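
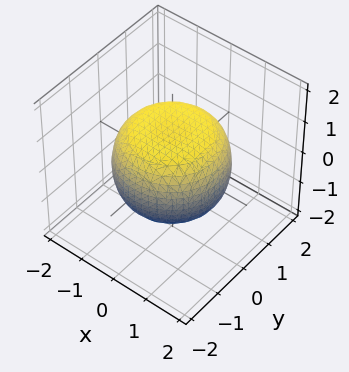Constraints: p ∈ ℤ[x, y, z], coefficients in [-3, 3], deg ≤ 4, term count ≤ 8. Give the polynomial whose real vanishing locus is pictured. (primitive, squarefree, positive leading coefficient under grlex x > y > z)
The degree is 4 — a generic line meets the surface in up to 4 points.
By symmetry, the z-axis is an axis of rotation, so x and y enter only as x² + y².
Checking where it meets the axes: the z-axis gridline crossings are at z ∈ {-1, 1}; a circular section at z = 0 has radius between 1 and 2.
Matching integer coefficients to the picture gives p.

x^4 + 2*x^2*y^2 + y^4 - x^2 - y^2 + 2*z^2 - 2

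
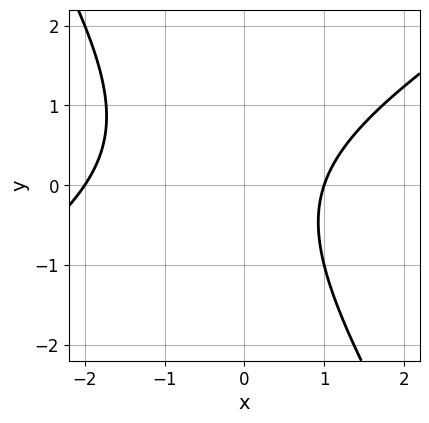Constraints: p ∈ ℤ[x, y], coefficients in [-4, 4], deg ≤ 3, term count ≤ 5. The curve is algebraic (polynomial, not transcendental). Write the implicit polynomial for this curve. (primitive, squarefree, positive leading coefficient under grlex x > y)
First, degree: the shape is more complex than any degree-1 curve, so deg p = 2.
Next, reading off the gridlines: no y-intercept at any integer in the box; the x-axis gridline crossings are at x ∈ {-2, 1}.
Finally, fitting integer coefficients to these (and the overall shape) gives p.

x^2 - x*y - y^2 + x - 2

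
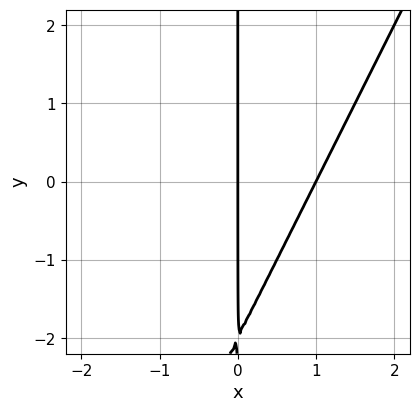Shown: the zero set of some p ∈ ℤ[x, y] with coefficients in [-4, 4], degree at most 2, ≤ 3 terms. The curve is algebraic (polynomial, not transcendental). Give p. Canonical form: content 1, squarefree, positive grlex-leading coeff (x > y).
2*x^2 - x*y - 2*x

deg p = 2. A generic line meets the curve in up to 2 points.
Reading off the gridlines: the visible y-axis segment lies entirely on the curve; the x-axis gridline crossings are at x ∈ {0, 1}.
Assembling these constraints gives the stated polynomial.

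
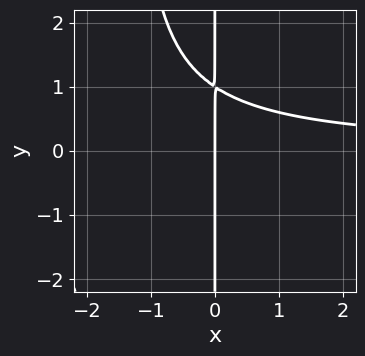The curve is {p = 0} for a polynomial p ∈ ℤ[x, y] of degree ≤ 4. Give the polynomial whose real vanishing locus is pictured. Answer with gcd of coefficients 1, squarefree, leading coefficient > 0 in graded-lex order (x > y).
(a) The degree is 3 — a generic line meets the curve in up to 3 points.
(b) Against the integer gridlines: every point of the y-axis in the box is on the curve; it meets the x-axis at x = 0 (among the integer gridlines).
(c) Matching integer coefficients to the picture gives p.

2*x^2*y + 3*x*y - 3*x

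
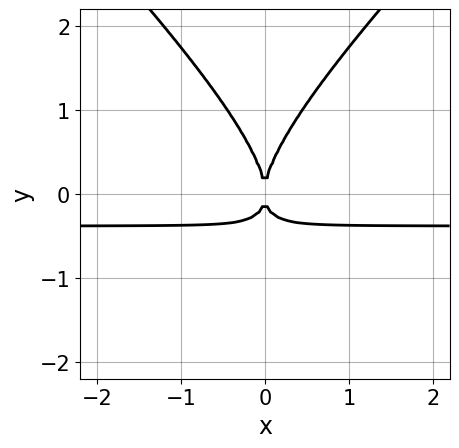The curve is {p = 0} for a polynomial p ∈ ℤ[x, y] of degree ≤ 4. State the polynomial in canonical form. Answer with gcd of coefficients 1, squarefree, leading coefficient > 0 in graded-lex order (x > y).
x^2*y^2 - y^4 + 3*x^2*y + x^2

First, the degree is 4 — a generic line meets the curve in up to 4 points.
Then, symmetries: mirror symmetry x ↦ −x ⇒ only even powers of x.
Then, from the visible intercepts: it meets the x-axis at x = 0 (among the integer gridlines); one y-axis crossing is at y = 0.
Finally, the integer polynomial consistent with all of this is the stated p.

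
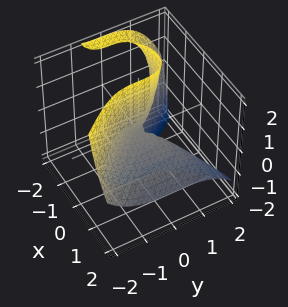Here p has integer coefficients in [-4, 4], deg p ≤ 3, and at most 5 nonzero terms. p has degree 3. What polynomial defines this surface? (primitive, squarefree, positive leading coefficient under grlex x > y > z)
(a) deg p = 3.
(b) Observable constraints: it meets the x-axis at x = 0 (among the integer gridlines); it meets the y-axis at y = 0 (among the integer gridlines).
(c) The integer polynomial consistent with all of this is the stated p.

x^3 + 2*x^2*z + y^3 + 2*x*z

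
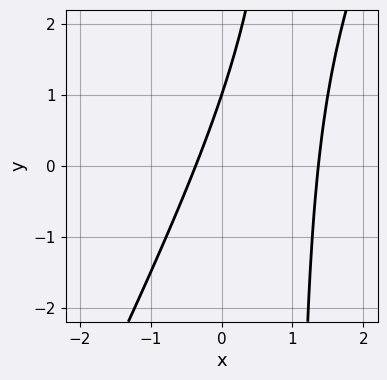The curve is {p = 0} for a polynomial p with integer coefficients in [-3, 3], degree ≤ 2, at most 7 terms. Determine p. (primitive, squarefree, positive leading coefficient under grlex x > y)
2*x^2 - x*y - 2*x + y - 1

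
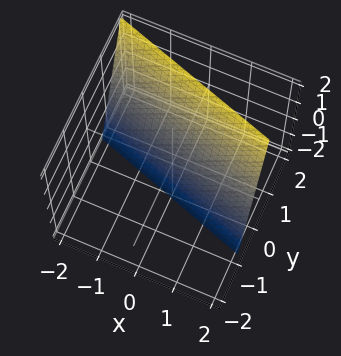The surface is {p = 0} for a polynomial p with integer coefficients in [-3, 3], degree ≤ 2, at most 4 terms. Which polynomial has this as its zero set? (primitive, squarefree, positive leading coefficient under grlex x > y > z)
First, deg p = 1. The surface is flat (a plane).
Then, against the integer gridlines: one z-axis crossing is at z = -2; it crosses the x-axis at the gridline x = 2.
Finally, fitting integer coefficients to these (and the overall shape) gives p.

x + 3*y - z - 2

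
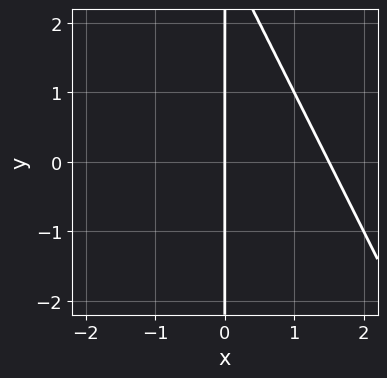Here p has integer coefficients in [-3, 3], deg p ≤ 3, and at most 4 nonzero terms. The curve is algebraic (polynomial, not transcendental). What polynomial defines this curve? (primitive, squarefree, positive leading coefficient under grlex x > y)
2*x^2 + x*y - 3*x

(a) Degree: the shape is more complex than any degree-1 curve, so deg p = 2.
(b) From the axis intercepts and sections: the visible y-axis segment lies entirely on the curve; one x-axis crossing is at x = 0.
(c) Fitting integer coefficients to these (and the overall shape) gives p.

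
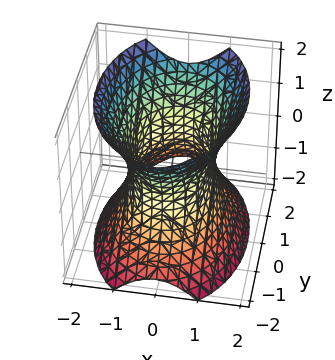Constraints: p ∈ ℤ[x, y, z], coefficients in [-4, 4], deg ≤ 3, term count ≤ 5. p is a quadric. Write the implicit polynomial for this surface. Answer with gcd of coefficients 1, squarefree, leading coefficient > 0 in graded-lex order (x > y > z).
2*x^2 + y^2 - z^2 - 2

deg p = 2. One connected sheet with a waist; a quadric.
Symmetries: it's symmetric under x → −x, forcing even powers of x; mirror symmetry z ↦ −z ⇒ only even powers of z; the y ↦ −y reflection is a symmetry, so y appears only in even powers.
Reading off the gridlines: the surface avoids every integer z-axis point in the box; the x-axis gridline crossings are at x ∈ {-1, 1}.
These observations pin down the coefficients.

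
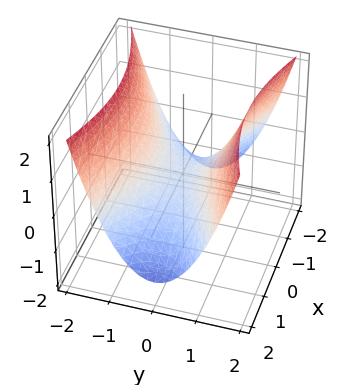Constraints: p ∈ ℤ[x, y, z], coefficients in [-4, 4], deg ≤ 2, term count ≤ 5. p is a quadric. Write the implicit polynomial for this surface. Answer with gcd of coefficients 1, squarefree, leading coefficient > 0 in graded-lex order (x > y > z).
(a) The degree is 2 — a hyperbolic paraboloid; a quadric.
(b) Symmetries: mirror symmetry x ↦ −x ⇒ only even powers of x; mirror symmetry y ↦ −y ⇒ only even powers of y.
(c) Reading off the gridlines: it crosses the y-axis at the gridline y = 0; one z-axis crossing is at z = 0; it crosses the x-axis at the gridline x = 0.
(d) Fitting integer coefficients to these (and the overall shape) gives p.

x^2 - 3*y^2 + 3*z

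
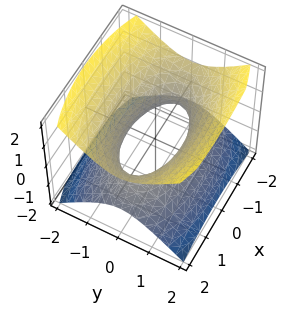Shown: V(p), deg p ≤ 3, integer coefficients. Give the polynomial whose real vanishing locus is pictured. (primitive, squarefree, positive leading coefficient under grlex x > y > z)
x^2 + 3*y^2 - 3*z^2 - 2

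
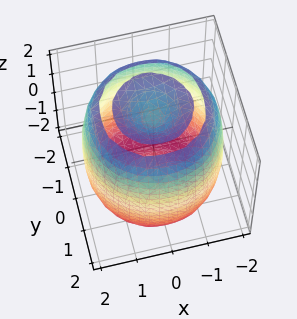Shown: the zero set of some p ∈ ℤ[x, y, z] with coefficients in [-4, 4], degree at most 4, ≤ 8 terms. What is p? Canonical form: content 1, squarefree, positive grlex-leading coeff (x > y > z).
x^4 + 2*x^2*y^2 + y^4 - 3*x^2 - 3*y^2 + z^2 - 2

1. The picture has 2 separate pieces. Treating them together as one polynomial.
2. Degree: a generic line meets the surface in up to 4 points, so deg p = 4.
3. Symmetries: rotational symmetry about the z-axis ⇒ p depends on x, y only through x² + y².
4. Against the integer gridlines: a circular section at z = -2 has radius exactly 1.
5. Assembling these constraints gives the stated polynomial.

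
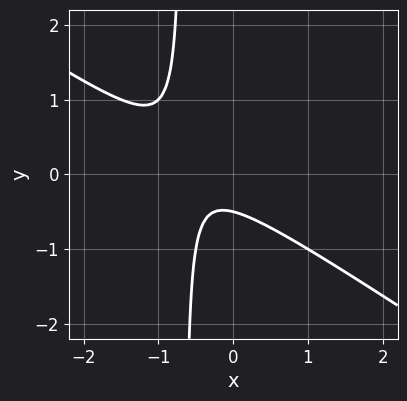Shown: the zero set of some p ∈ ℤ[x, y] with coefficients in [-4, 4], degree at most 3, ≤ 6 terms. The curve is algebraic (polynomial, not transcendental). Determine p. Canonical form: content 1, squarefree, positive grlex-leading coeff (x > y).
First, degree: the shape is more complex than any degree-1 curve, so deg p = 2.
Then, against the integer gridlines: the curve avoids every integer x-axis point in the box.
Finally, these observations pin down the coefficients.

2*x^2 + 3*x*y + 2*x + 2*y + 1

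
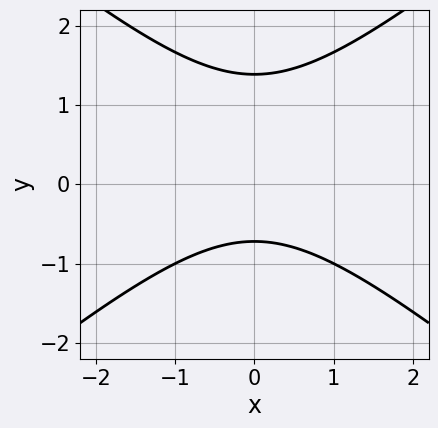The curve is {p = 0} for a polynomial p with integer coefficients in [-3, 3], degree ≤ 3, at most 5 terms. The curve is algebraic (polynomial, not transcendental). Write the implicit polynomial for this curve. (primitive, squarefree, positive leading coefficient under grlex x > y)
2*x^2 - 3*y^2 + 2*y + 3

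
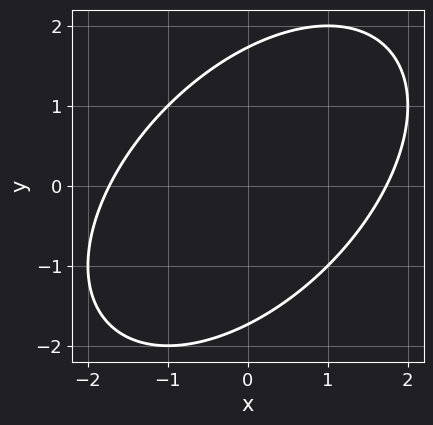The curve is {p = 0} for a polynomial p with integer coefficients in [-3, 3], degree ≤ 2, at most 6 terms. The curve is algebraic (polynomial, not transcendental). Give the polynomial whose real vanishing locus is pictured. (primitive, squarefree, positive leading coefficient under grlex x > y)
x^2 - x*y + y^2 - 3

1. Degree: a generic line meets the curve in up to 2 points, so deg p = 2.
2. Solving for integer coefficients yields p as stated.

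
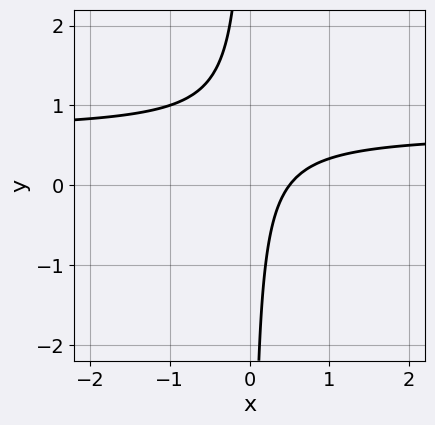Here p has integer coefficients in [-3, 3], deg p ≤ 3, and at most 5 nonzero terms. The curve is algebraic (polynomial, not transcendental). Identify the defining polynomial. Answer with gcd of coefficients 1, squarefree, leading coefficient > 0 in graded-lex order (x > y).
3*x*y - 2*x + 1

deg p = 2. A generic line meets the curve in up to 2 points.
From the axis intercepts and sections: no y-intercept at any integer in the box.
Solving for integer coefficients yields p as stated.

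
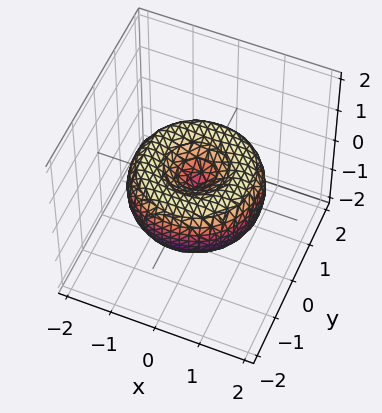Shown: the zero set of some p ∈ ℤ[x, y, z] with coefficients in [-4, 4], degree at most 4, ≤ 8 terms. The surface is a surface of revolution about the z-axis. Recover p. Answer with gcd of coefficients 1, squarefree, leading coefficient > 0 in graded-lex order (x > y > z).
x^4 + 2*x^2*y^2 + y^4 - 2*x^2 - 2*y^2 + 2*z^2

First, degree: a generic line meets the surface in up to 4 points, so deg p = 4.
Next, symmetries: the z-axis is an axis of rotation, so x and y enter only as x² + y².
Next, reading off the gridlines: one y-axis crossing is at y = 0; one x-axis crossing is at x = 0; one z-axis crossing is at z = 0; a circular section at z = 0 has radius between 1 and 2.
Finally, solving for integer coefficients yields p as stated.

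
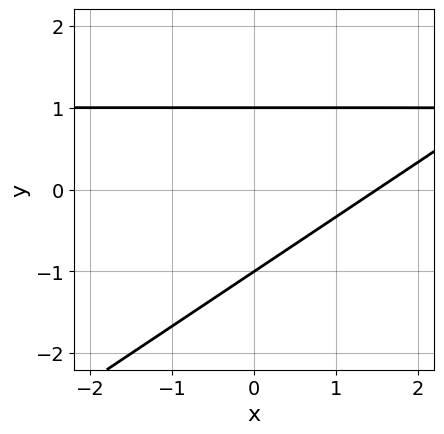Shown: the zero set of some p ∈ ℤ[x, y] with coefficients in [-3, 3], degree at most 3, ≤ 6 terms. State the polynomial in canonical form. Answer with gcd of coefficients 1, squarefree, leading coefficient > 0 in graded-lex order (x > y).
1. The degree is 2 — no degree-1 curve has this shape.
2. From the axis intercepts and sections: among the integer gridlines, it crosses the y-axis at y ∈ {-1, 1}.
3. Together with the visible shape, these determine p as stated.

2*x*y - 3*y^2 - 2*x + 3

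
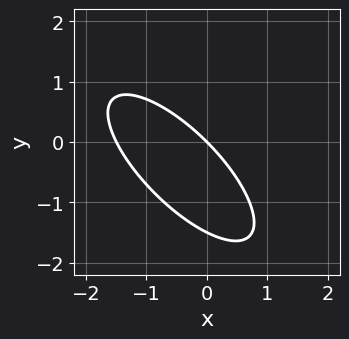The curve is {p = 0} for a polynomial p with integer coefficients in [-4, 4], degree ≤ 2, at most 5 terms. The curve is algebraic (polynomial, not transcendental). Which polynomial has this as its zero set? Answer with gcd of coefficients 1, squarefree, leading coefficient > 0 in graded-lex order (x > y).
2*x^2 + 3*x*y + 2*y^2 + 3*x + 3*y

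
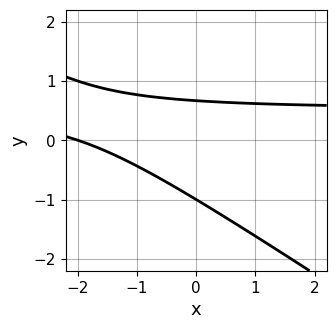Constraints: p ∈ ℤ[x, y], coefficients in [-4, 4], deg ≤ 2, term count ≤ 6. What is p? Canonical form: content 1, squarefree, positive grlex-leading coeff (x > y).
2*x*y + 3*y^2 - x + y - 2

(a) The degree is 2 — a generic line meets the curve in up to 2 points.
(b) From the axis intercepts and sections: it meets the y-axis at y = -1 (among the integer gridlines); one x-axis crossing is at x = -2.
(c) Assembling these constraints gives the stated polynomial.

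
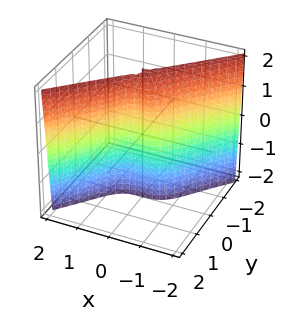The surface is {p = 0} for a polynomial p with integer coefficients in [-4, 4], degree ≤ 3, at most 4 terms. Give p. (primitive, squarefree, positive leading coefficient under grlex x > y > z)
(a) deg p = 3. The shape is more complex than any degree-2 surface.
(b) Reading off the gridlines: every point of the z-axis in the box is on the surface; it meets the x-axis at x = 0 (among the integer gridlines); it meets the y-axis at y = 0 (among the integer gridlines).
(c) Matching integer coefficients to the picture gives p.

2*x^3 - 2*y^3 + y*z - 2*y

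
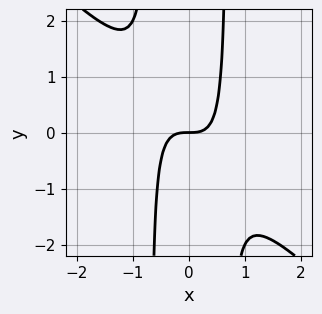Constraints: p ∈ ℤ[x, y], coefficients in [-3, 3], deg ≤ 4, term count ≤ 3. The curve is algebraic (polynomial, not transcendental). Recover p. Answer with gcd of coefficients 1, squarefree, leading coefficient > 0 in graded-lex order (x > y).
1. The degree is 3 — a generic line meets the curve in up to 3 points.
2. Observable constraints: it meets the y-axis at y = 0 (among the integer gridlines); it crosses the x-axis at the gridline x = 0.
3. Putting this together gives p.

2*x^3 + 2*x^2*y - y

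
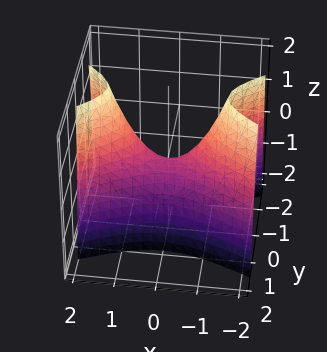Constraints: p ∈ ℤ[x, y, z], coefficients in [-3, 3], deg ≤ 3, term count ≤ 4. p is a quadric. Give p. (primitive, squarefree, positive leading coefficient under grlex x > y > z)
First, the degree is 2 — a saddle surface; a quadric.
Then, symmetries: it's symmetric under y → −y, forcing even powers of y; it's symmetric under x → −x, forcing even powers of x.
Next, from the visible intercepts: it crosses the y-axis at the gridline y = 0; it meets the z-axis at z = 0 (among the integer gridlines).
Finally, putting this together gives p.

x^2 - 3*y^2 - z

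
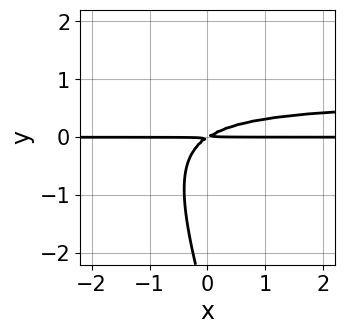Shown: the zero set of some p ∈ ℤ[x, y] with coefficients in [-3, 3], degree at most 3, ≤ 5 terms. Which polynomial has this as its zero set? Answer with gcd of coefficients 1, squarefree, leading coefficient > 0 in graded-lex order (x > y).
First, the degree is 3 — a generic line meets the curve in up to 3 points.
Then, from the visible intercepts: every point of the x-axis in the box is on the curve.
Finally, fitting integer coefficients to these (and the overall shape) gives p.

3*x*y^2 + y^3 - 2*x*y + 3*y^2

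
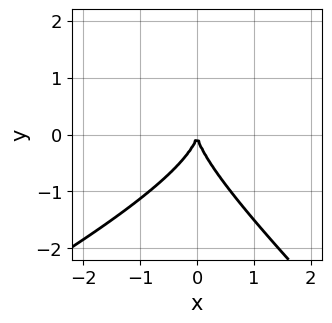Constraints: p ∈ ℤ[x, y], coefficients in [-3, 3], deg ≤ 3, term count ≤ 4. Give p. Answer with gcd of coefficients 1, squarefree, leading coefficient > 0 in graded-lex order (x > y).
The degree is 3 — a generic line meets the curve in up to 3 points.
Against the integer gridlines: one x-axis crossing is at x = 0; one y-axis crossing is at y = 0.
Putting this together gives p.

x^2*y - x*y^2 - 2*y^3 - 3*x^2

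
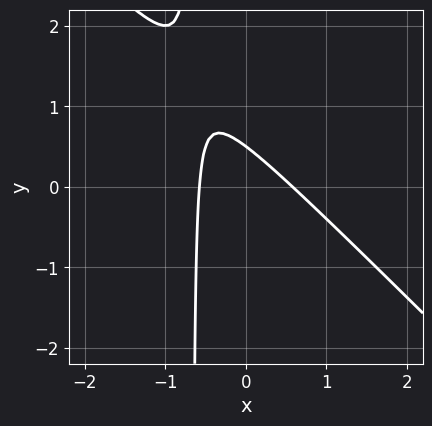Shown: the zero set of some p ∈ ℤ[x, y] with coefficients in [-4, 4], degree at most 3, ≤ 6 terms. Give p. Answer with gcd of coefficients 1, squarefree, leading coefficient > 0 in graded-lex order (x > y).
3*x^2 + 3*x*y + 2*y - 1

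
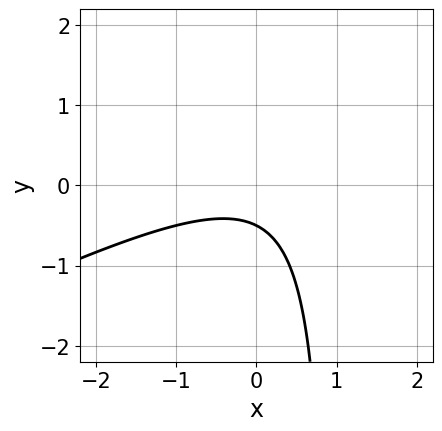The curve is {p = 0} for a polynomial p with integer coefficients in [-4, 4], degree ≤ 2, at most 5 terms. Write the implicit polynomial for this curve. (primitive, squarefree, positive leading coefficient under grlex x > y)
(a) Degree: no degree-1 curve has this shape, so deg p = 2.
(b) From the visible intercepts: no x-intercept at any integer in the box.
(c) Solving for integer coefficients yields p as stated.

x^2 - 2*x*y + 2*y + 1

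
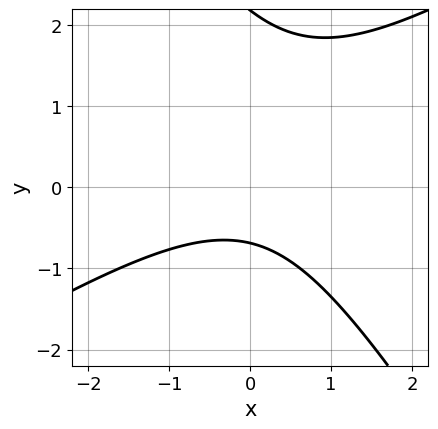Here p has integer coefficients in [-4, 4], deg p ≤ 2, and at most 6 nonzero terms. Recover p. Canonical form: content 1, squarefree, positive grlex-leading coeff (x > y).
(a) Degree: a generic line meets the curve in up to 2 points, so deg p = 2.
(b) Reading off the gridlines: the curve avoids every integer x-axis point in the box.
(c) Fitting integer coefficients to these (and the overall shape) gives p.

2*x^2 - 2*x*y - 2*y^2 + 3*y + 3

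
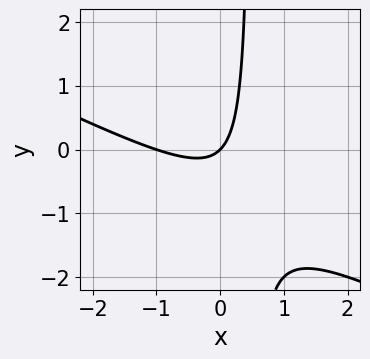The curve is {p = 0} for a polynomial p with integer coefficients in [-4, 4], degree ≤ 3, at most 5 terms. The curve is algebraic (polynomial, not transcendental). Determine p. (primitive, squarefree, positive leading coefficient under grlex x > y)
x^2 + 2*x*y + x - y

First, the degree is 2 — a generic line meets the curve in up to 2 points.
Then, checking where it meets the axes: it crosses the y-axis at the gridline y = 0; among the integer gridlines, it crosses the x-axis at x ∈ {-1, 0}.
Finally, putting this together gives p.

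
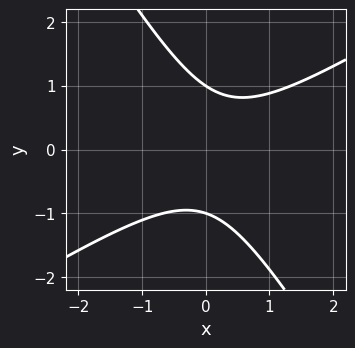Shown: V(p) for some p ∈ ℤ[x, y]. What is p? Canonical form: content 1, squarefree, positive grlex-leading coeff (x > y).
3*x^2 - 3*x*y - 3*y^2 - x + 3

1. deg p = 2. No degree-1 curve has this shape.
2. From the axis intercepts and sections: it misses every integer gridline on the x-axis; among the integer gridlines, it crosses the y-axis at y ∈ {-1, 1}.
3. The integer polynomial consistent with all of this is the stated p.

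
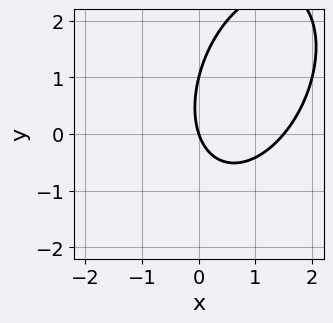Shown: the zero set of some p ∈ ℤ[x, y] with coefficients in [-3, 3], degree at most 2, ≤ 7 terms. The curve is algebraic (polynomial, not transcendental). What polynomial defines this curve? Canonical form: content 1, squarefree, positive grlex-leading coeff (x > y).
2*x^2 - x*y + y^2 - 3*x - y

(a) Degree: the shape is more complex than any degree-1 curve, so deg p = 2.
(b) Reading off the gridlines: one x-axis crossing is at x = 0; among the integer gridlines, it crosses the y-axis at y ∈ {0, 1}.
(c) The integer polynomial consistent with all of this is the stated p.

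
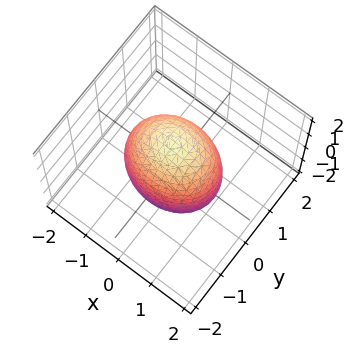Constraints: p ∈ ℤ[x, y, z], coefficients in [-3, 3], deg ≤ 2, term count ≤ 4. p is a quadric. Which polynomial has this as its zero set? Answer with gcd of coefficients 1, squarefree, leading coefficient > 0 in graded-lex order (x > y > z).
(a) Degree: bounded and convex; a quadric, so deg p = 2.
(b) Symmetries: it's symmetric under y → −y, forcing even powers of y; the z ↦ −z reflection is a symmetry, so z appears only in even powers; mirror symmetry x ↦ −x ⇒ only even powers of x.
(c) Checking where it meets the axes: the y-axis gridline crossings are at y ∈ {-1, 1}.
(d) Fitting integer coefficients to these (and the overall shape) gives p.

2*x^2 + 3*y^2 + z^2 - 3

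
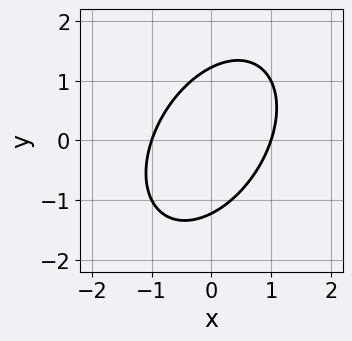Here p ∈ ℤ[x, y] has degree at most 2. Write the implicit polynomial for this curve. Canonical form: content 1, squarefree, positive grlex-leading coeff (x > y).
First, the degree is 2 — no degree-1 curve has this shape.
Next, from the visible intercepts: among the integer gridlines, it crosses the x-axis at x ∈ {-1, 1}.
Finally, together with the visible shape, these determine p as stated.

3*x^2 - 2*x*y + 2*y^2 - 3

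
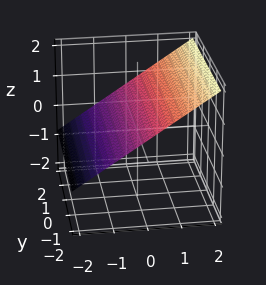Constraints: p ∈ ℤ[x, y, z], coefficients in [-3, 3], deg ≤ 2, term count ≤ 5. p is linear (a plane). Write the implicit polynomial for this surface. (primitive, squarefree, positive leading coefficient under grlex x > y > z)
2*x - 3*z + 2

deg p = 1. The surface is flat (a plane).
Against the integer gridlines: it misses every integer gridline on the y-axis; one x-axis crossing is at x = -1.
Fitting integer coefficients to these (and the overall shape) gives p.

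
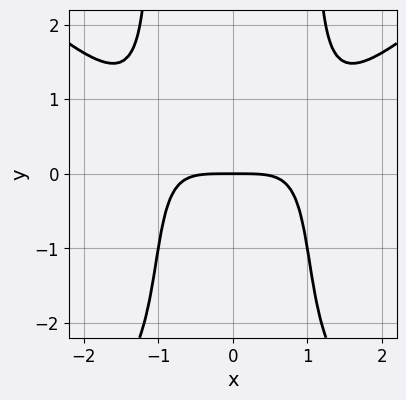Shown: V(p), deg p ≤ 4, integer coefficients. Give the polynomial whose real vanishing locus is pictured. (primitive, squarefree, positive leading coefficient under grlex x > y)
x^4 - x^2*y^2 - 2*x^2*y + y^2 + 3*y

1. The degree is 4 — a generic line meets the curve in up to 4 points.
2. Symmetries: mirror symmetry x ↦ −x ⇒ only even powers of x.
3. Observable constraints: it crosses the x-axis at the gridline x = 0; one y-axis crossing is at y = 0.
4. Assembling these constraints gives the stated polynomial.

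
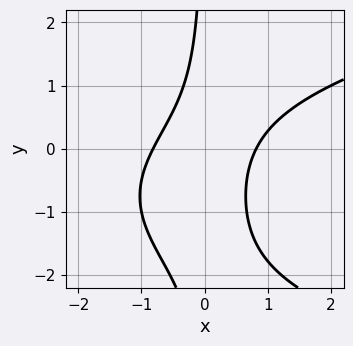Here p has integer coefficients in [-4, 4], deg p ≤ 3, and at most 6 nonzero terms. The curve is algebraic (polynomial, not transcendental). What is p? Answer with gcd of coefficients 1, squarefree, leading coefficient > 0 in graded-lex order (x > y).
(a) Degree: the shape is more complex than any degree-2 curve, so deg p = 3.
(b) Checking where it meets the axes: no y-intercept at any integer in the box.
(c) The integer polynomial consistent with all of this is the stated p.

2*x*y^2 - 3*x^2 + 3*x*y + 2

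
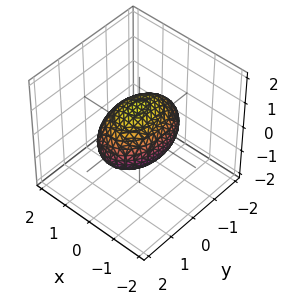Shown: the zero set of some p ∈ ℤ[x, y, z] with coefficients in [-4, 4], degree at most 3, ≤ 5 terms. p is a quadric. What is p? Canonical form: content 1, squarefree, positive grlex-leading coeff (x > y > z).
2*x^2 + y^2 + 2*z^2 - 2

1. Degree: a closed, bounded, convex surface; a quadric, so deg p = 2.
2. Symmetries: mirror symmetry x ↦ −x ⇒ only even powers of x; the z ↦ −z reflection is a symmetry, so z appears only in even powers; mirror symmetry y ↦ −y ⇒ only even powers of y.
3. Reading off the gridlines: among the integer gridlines, it crosses the x-axis at x ∈ {-1, 1}; among the integer gridlines, it crosses the z-axis at z ∈ {-1, 1}.
4. Solving for integer coefficients yields p as stated.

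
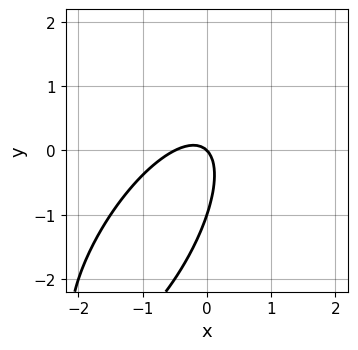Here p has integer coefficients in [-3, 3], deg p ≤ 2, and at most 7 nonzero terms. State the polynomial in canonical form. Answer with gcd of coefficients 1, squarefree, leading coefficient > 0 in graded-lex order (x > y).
Degree: a generic line meets the curve in up to 2 points, so deg p = 2.
From the visible intercepts: the y-axis gridline crossings are at y ∈ {-1, 0}; it meets the x-axis at x = 0 (among the integer gridlines).
Solving for integer coefficients yields p as stated.

2*x^2 - 2*x*y + y^2 + x + y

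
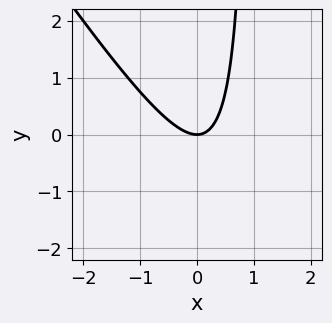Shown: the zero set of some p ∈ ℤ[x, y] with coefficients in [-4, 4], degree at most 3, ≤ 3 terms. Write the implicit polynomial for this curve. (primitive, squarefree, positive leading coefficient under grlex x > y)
deg p = 2.
From the visible intercepts: one y-axis crossing is at y = 0; it meets the x-axis at x = 0 (among the integer gridlines).
Matching integer coefficients to the picture gives p.

3*x^2 + 2*x*y - 2*y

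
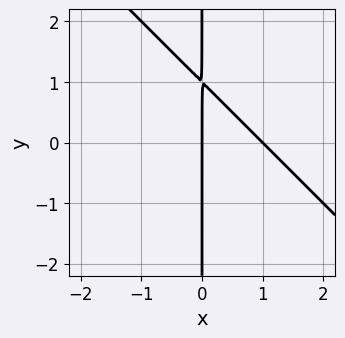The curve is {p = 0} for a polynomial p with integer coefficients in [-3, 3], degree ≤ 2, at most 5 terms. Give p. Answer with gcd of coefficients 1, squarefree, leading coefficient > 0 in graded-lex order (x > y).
x^2 + x*y - x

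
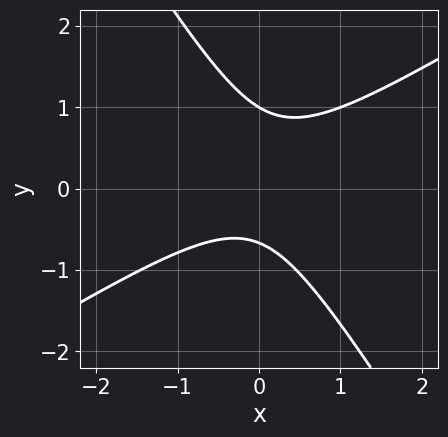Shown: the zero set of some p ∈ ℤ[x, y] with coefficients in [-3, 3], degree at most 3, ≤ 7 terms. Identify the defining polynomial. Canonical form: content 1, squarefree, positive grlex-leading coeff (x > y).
First, degree: no degree-1 curve has this shape, so deg p = 2.
Next, against the integer gridlines: it misses every integer gridline on the x-axis; one y-axis crossing is at y = 1.
Finally, solving for integer coefficients yields p as stated.

3*x^2 - 3*x*y - 3*y^2 + y + 2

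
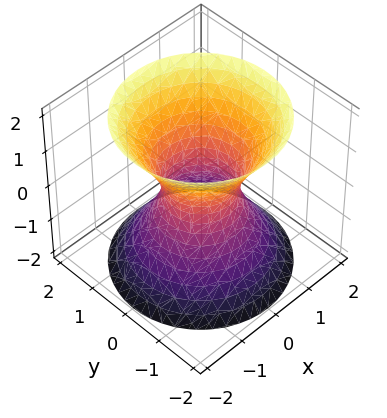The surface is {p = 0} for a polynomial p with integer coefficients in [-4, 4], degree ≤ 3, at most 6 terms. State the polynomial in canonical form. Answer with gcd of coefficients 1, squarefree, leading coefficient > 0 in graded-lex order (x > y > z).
3*x^2 + 3*y^2 - 2*z^2 - 2

First, deg p = 2. A generic line meets the surface in up to 2 points.
Next, by symmetry, the surface is invariant under rotation about z: p = q(x² + y², z).
Next, reading off the gridlines: it misses every integer gridline on the z-axis; a circular section at z = 1 has radius between 1 and 2.
Finally, solving for integer coefficients yields p as stated.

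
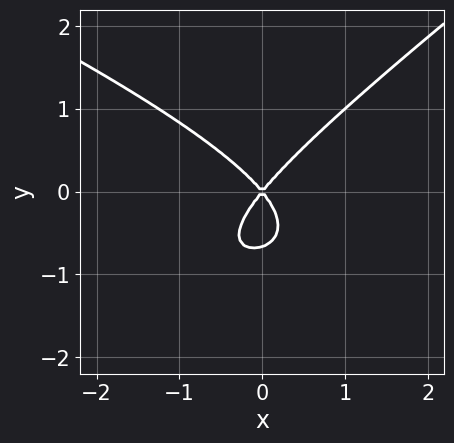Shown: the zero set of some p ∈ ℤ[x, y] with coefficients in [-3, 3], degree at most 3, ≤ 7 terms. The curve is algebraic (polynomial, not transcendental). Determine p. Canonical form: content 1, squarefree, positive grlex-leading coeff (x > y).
x^2*y + x*y^2 - 3*y^3 + 3*x^2 - 2*y^2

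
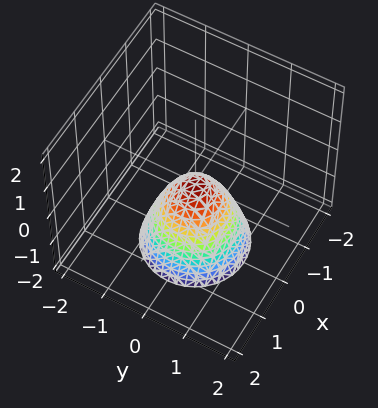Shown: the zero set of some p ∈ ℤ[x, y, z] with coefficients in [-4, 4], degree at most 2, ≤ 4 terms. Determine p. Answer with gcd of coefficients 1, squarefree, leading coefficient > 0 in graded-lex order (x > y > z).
(a) The degree is 2 — a single bowl opening along one axis; a quadric.
(b) By symmetry, every cross-section ⟂ z is a circle, so x, y appear only via x² + y².
(c) From the axis intercepts and sections: a circular section at z = -2 has radius between 1 and 2; it meets the x-axis at x = 0 (among the integer gridlines).
(d) Matching integer coefficients to the picture gives p.

3*x^2 + 3*y^2 + 2*z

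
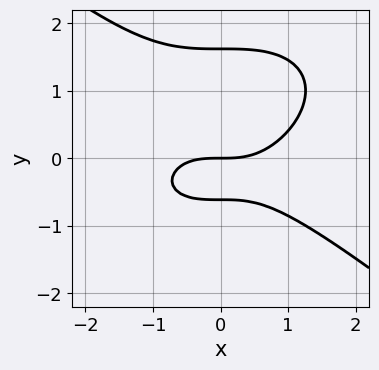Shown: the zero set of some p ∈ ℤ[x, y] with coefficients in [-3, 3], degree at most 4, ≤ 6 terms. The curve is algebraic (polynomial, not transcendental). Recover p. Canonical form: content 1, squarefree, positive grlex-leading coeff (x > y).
deg p = 3. No degree-2 curve has this shape.
Observable constraints: it crosses the y-axis at the gridline y = 0; it meets the x-axis at x = 0 (among the integer gridlines).
Fitting integer coefficients to these (and the overall shape) gives p.

x^3 + 2*y^3 - 2*y^2 - 2*y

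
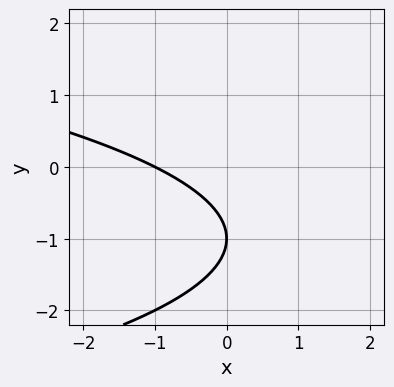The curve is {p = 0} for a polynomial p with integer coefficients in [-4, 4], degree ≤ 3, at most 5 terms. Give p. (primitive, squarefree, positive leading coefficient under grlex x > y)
y^2 + x + 2*y + 1

First, the degree is 2 — a generic line meets the curve in up to 2 points.
Then, from the visible intercepts: one x-axis crossing is at x = -1; one y-axis crossing is at y = -1.
Finally, assembling these constraints gives the stated polynomial.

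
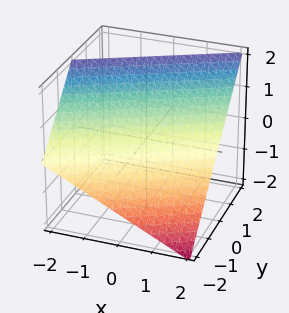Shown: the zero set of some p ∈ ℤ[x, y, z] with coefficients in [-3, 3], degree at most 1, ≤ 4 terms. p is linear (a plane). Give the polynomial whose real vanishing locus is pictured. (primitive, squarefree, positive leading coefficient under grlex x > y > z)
x - 2*y + 2*z - 2

(a) deg p = 1. Every cross-section is a straight line — this is a plane.
(b) Checking where it meets the axes: one z-axis crossing is at z = 1; one x-axis crossing is at x = 2; one y-axis crossing is at y = -1.
(c) Together with the visible shape, these determine p as stated.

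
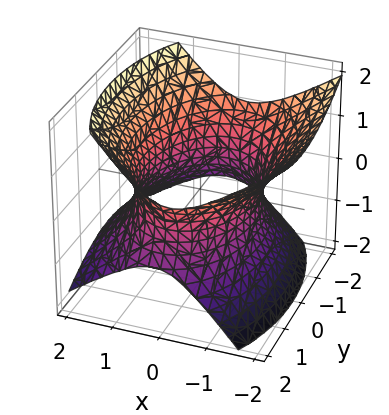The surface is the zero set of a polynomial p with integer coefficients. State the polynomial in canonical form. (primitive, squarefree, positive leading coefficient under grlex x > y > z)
1. Degree: the shape is more complex than any degree-1 surface, so deg p = 2.
2. Against the integer gridlines: no z-intercept at any integer in the box.
3. Putting this together gives p.

2*x^2 + x*z + y^2 - 2*z^2 - 3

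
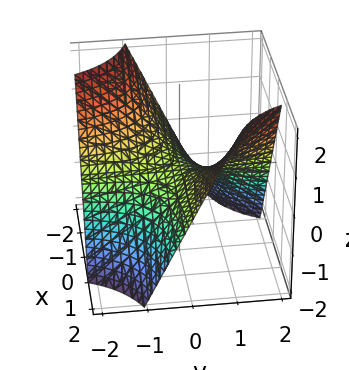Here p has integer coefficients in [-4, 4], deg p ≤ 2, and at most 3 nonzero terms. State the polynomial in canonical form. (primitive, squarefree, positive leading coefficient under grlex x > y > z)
x*y - z

Degree: a saddle surface; a quadric, so deg p = 2.
Observable constraints: it meets the z-axis at z = 0 (among the integer gridlines); every point of the y-axis in the box is on the surface; every point of the x-axis in the box is on the surface.
Fitting integer coefficients to these (and the overall shape) gives p.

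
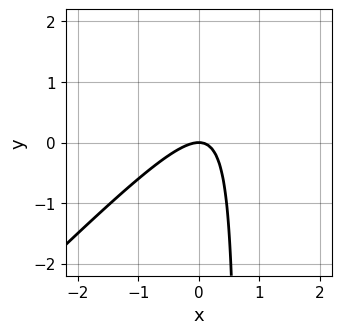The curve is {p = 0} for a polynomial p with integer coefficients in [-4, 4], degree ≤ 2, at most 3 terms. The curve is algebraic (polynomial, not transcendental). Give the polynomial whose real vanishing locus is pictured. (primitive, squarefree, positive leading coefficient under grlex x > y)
3*x^2 - 3*x*y + 2*y

1. deg p = 2. The shape is more complex than any degree-1 curve.
2. Reading off the gridlines: one y-axis crossing is at y = 0; it crosses the x-axis at the gridline x = 0.
3. Matching integer coefficients to the picture gives p.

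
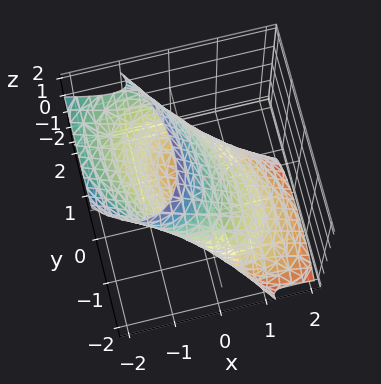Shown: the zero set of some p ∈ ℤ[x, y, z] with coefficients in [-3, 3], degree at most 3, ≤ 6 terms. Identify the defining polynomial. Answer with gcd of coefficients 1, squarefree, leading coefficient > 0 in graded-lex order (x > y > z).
2*x^2 + x*y + 3*x*z + y^2 + z^2 - 2

(a) deg p = 2. A generic line meets the surface in up to 2 points.
(b) From the visible intercepts: the x-axis gridline crossings are at x ∈ {-1, 1}.
(c) Together with the visible shape, these determine p as stated.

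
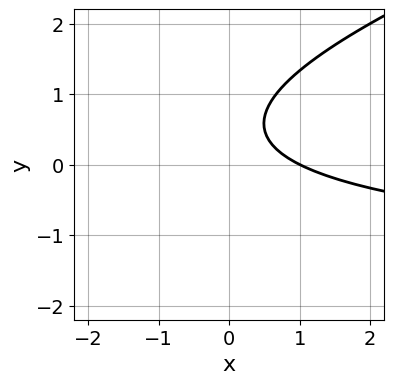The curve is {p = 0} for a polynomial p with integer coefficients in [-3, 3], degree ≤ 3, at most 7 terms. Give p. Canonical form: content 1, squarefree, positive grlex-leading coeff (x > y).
x*y - 3*y^2 + 2*x + 3*y - 2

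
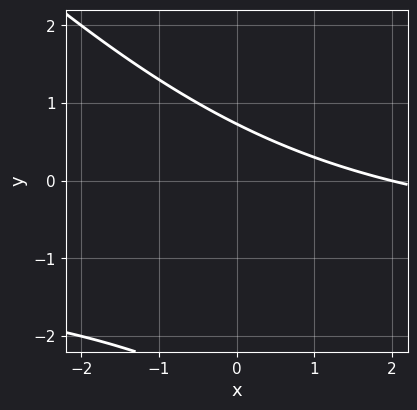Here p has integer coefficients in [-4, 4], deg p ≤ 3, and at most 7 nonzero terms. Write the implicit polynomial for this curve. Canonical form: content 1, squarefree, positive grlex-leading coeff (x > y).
First, the degree is 2 — a generic line meets the curve in up to 2 points.
Then, from the axis intercepts and sections: it crosses the x-axis at the gridline x = 2.
Finally, matching integer coefficients to the picture gives p.

x*y + y^2 + x + 2*y - 2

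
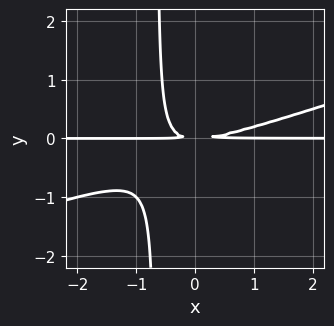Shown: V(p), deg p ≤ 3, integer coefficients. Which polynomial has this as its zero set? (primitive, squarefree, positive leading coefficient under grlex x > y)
x^2*y - 3*x*y^2 - 2*y^2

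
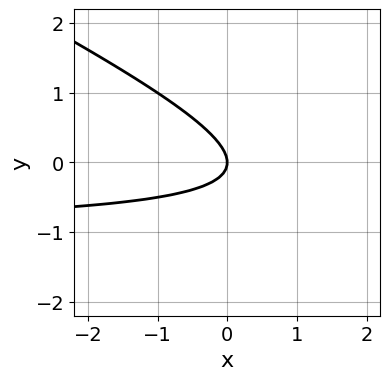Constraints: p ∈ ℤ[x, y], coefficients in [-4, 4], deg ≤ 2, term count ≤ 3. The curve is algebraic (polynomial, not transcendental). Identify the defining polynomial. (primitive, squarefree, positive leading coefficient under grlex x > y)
1. deg p = 2. The shape is more complex than any degree-1 curve.
2. From the visible intercepts: it meets the x-axis at x = 0 (among the integer gridlines); one y-axis crossing is at y = 0.
3. Solving for integer coefficients yields p as stated.

x*y + 2*y^2 + x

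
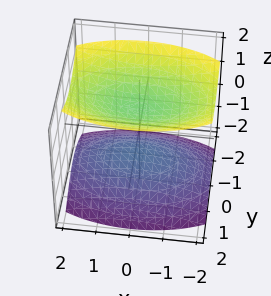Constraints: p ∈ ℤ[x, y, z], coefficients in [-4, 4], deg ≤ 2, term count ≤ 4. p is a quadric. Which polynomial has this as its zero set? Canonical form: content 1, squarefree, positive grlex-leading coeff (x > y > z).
The picture has 2 separate pieces. Treating them together as one polynomial.
deg p = 2. Two separate bowl-shaped sheets opening away from each other; a quadric.
Symmetries: the y ↦ −y reflection is a symmetry, so y appears only in even powers; the x ↦ −x reflection is a symmetry, so x appears only in even powers; mirror symmetry z ↦ −z ⇒ only even powers of z.
Reading off the gridlines: it misses every integer gridline on the x-axis; among the integer gridlines, it crosses the z-axis at z ∈ {-1, 1}.
Assembling these constraints gives the stated polynomial.

x^2 + 3*y^2 - 3*z^2 + 3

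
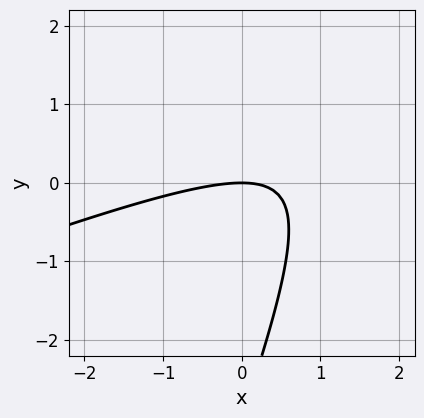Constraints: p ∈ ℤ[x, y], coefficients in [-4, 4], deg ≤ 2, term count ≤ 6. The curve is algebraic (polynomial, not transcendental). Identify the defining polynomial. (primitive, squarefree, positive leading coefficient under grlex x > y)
x^2 - 3*x*y + y^2 + 3*y

1. The degree is 2 — the shape is more complex than any degree-1 curve.
2. Observable constraints: it crosses the x-axis at the gridline x = 0; it meets the y-axis at y = 0 (among the integer gridlines).
3. Putting this together gives p.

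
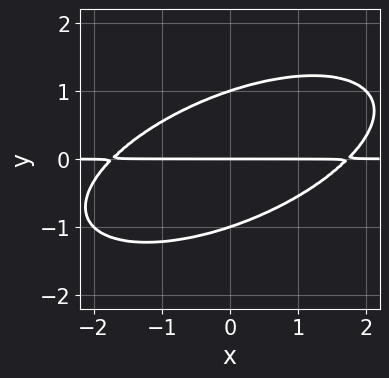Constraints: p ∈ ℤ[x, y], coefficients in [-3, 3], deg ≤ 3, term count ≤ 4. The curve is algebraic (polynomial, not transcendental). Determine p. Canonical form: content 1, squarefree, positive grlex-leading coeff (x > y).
The degree is 3 — a generic line meets the curve in up to 3 points.
Checking where it meets the axes: the y-axis gridline crossings are at y ∈ {-1, 0, 1}; every point of the x-axis in the box is on the curve.
Assembling these constraints gives the stated polynomial.

x^2*y - 2*x*y^2 + 3*y^3 - 3*y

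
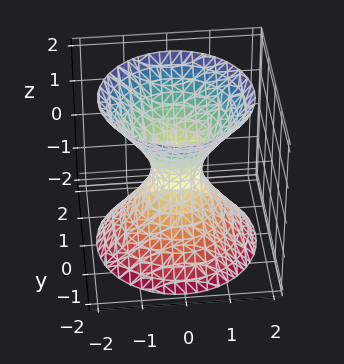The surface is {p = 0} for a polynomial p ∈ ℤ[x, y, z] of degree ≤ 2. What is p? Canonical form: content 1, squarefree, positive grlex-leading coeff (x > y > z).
3*x^2 + 3*y^2 - 2*z^2 - 1

(a) deg p = 2.
(b) Symmetries: it's symmetric under z → −z, forcing even powers of z; every cross-section ⟂ z is a circle, so x, y appear only via x² + y².
(c) From the visible intercepts: the surface avoids every integer z-axis point in the box; a circular section at z = 1 has radius exactly 1.
(d) Solving for integer coefficients yields p as stated.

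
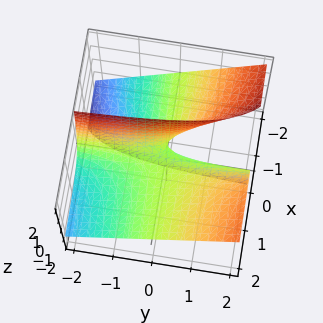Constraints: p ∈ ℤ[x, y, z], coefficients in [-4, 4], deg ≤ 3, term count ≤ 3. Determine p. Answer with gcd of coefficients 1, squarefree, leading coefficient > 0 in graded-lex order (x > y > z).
2*x*y - 3*x*z - z

1. Degree: the shape is more complex than any degree-1 surface, so deg p = 2.
2. Reading off the gridlines: the visible y-axis segment lies entirely on the surface; every point of the x-axis in the box is on the surface; one z-axis crossing is at z = 0.
3. These observations pin down the coefficients.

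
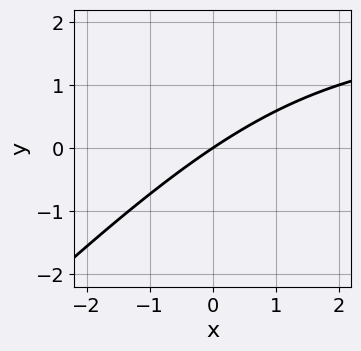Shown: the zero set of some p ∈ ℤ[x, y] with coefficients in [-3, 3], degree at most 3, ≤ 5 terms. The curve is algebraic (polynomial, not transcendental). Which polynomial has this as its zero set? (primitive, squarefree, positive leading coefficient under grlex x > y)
x*y - y^2 - 2*x + 3*y

1. deg p = 2. The shape is more complex than any degree-1 curve.
2. From the visible intercepts: one y-axis crossing is at y = 0; one x-axis crossing is at x = 0.
3. Solving for integer coefficients yields p as stated.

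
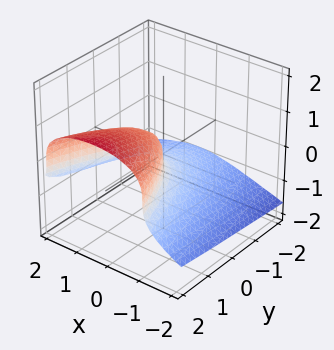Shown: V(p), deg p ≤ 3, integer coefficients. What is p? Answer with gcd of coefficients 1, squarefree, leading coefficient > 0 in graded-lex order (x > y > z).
2*z^3 + x^2 - x - y

First, degree: the shape is more complex than any degree-2 surface, so deg p = 3.
Next, from the visible intercepts: it crosses the z-axis at the gridline z = 0; it crosses the y-axis at the gridline y = 0.
Finally, solving for integer coefficients yields p as stated. Check: (1, 0, 0) on the x-axis lies on the surface, and p(1, 0, 0) = 0. ✓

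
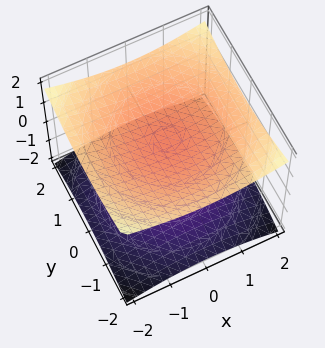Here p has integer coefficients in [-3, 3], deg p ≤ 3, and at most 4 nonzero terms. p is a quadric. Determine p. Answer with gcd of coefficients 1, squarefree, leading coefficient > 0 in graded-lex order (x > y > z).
1. The picture has 2 separate pieces. They look like related sheets of one shape, so recover p as a whole.
2. The degree is 2 — two separate bowl-shaped sheets opening away from each other; a quadric.
3. Symmetries: rotational symmetry about the z-axis ⇒ p depends on x, y only through x² + y²; mirror symmetry z ↦ −z ⇒ only even powers of z.
4. Checking where it meets the axes: it misses every integer gridline on the x-axis; the z-axis gridline crossings are at z ∈ {-1, 1}; it misses every integer gridline on the y-axis.
5. Assembling these constraints gives the stated polynomial.

x^2 + y^2 - 3*z^2 + 3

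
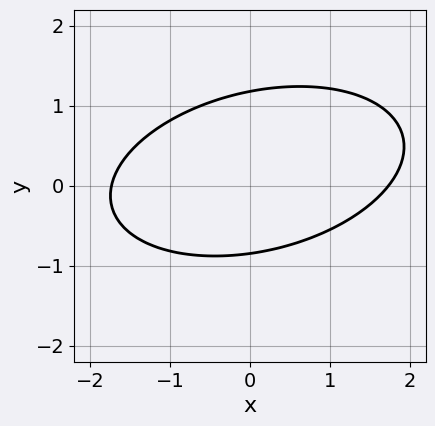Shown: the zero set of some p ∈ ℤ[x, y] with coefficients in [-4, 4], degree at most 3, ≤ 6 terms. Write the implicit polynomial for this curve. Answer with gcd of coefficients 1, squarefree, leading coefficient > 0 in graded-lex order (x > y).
1. deg p = 2. No degree-1 curve has this shape.
2. Solving for integer coefficients yields p as stated.

x^2 - x*y + 3*y^2 - y - 3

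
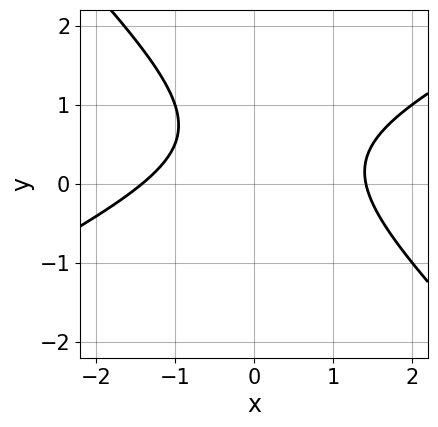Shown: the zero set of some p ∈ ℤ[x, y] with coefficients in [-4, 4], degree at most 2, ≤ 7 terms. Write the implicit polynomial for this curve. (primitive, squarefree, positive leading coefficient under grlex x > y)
First, the degree is 2 — a generic line meets the curve in up to 2 points.
Then, from the visible intercepts: it misses every integer gridline on the y-axis.
Finally, solving for integer coefficients yields p as stated.

x^2 - x*y - 2*y^2 + 2*y - 2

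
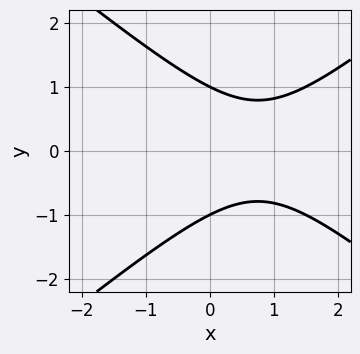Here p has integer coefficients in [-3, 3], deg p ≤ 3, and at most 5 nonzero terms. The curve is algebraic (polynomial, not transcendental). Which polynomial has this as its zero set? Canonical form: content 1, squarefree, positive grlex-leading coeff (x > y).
2*x^2 - 3*y^2 - 3*x + 3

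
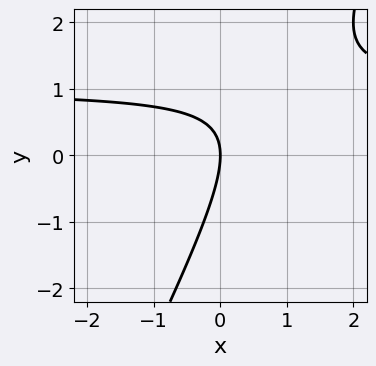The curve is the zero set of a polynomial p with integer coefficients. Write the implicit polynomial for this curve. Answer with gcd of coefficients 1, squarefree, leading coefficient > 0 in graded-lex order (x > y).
(a) The degree is 2 — the shape is more complex than any degree-1 curve.
(b) Checking where it meets the axes: it meets the x-axis at x = 0 (among the integer gridlines); it meets the y-axis at y = 0 (among the integer gridlines).
(c) Assembling these constraints gives the stated polynomial.

2*x*y - y^2 - 2*x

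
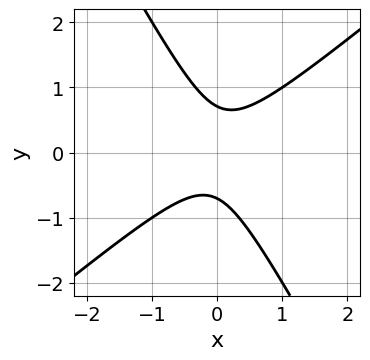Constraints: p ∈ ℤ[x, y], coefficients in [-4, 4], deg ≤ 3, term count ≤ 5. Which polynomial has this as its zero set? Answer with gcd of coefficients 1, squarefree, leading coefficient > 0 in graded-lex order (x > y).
3*x^2 - 2*x*y - 2*y^2 + 1

(a) The degree is 2 — no degree-1 curve has this shape.
(b) Against the integer gridlines: no x-intercept at any integer in the box.
(c) Solving for integer coefficients yields p as stated.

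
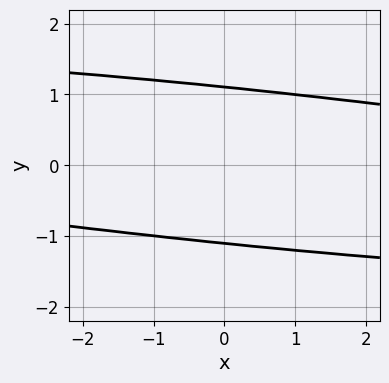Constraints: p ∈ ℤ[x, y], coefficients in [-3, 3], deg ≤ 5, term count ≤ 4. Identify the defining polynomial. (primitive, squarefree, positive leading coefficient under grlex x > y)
1. deg p = 4. The shape is more complex than any degree-3 curve.
2. Against the integer gridlines: it misses every integer gridline on the x-axis.
3. Together with the visible shape, these determine p as stated.

2*y^4 + x*y - 3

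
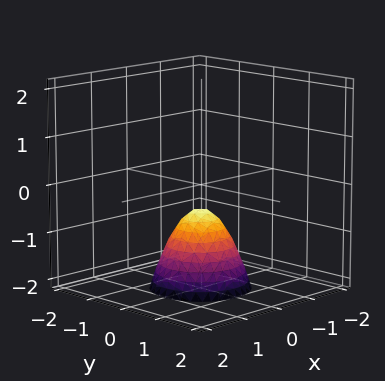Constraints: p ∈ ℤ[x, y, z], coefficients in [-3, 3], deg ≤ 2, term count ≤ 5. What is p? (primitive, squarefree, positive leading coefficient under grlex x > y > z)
3*x^2 + 3*y^2 + 2*z + 1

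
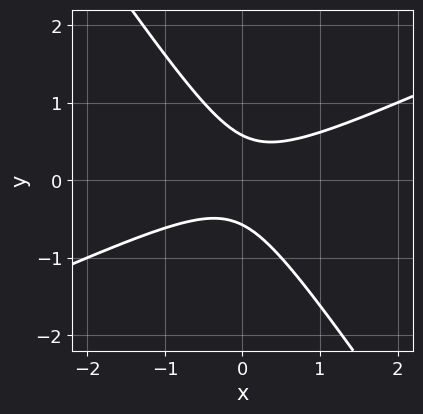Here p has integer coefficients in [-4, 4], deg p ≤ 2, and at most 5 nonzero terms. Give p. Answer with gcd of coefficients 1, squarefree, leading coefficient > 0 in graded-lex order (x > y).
2*x^2 - 3*x*y - 3*y^2 + 1

First, deg p = 2.
Next, reading off the gridlines: the curve avoids every integer x-axis point in the box.
Finally, matching integer coefficients to the picture gives p.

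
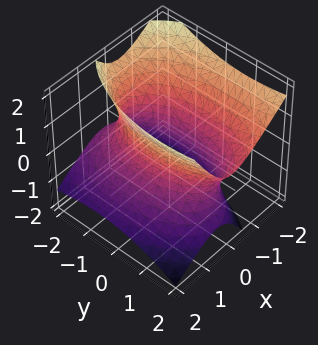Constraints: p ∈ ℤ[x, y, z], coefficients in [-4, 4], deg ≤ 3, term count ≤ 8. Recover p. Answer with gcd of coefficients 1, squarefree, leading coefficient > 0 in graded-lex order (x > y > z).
The degree is 2 — a generic line meets the surface in up to 2 points.
Reading off the gridlines: no z-intercept at any integer in the box; the x-axis gridline crossings are at x ∈ {-1, 1}.
These observations pin down the coefficients.

3*x^2 + 2*x*z + y^2 - y*z - 2*z^2 - 3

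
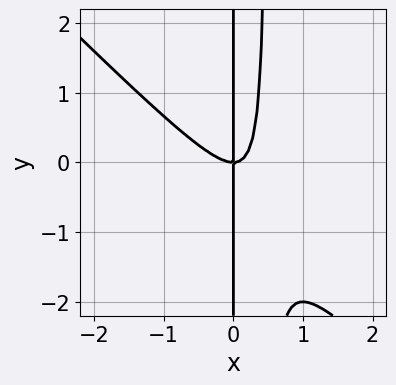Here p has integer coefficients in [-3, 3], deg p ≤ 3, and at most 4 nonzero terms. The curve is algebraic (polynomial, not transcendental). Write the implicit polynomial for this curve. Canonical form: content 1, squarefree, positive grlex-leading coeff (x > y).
1. The degree is 3 — a generic line meets the curve in up to 3 points.
2. Observable constraints: it meets the x-axis at x = 0 (among the integer gridlines); every point of the y-axis in the box is on the curve.
3. Assembling these constraints gives the stated polynomial.

2*x^3 + 2*x^2*y - x*y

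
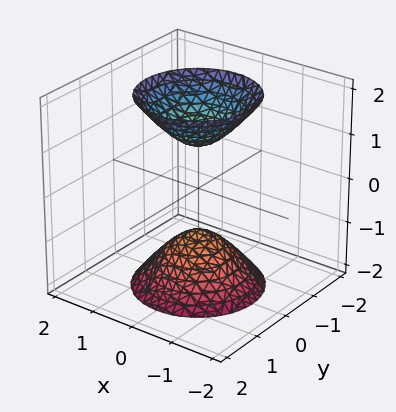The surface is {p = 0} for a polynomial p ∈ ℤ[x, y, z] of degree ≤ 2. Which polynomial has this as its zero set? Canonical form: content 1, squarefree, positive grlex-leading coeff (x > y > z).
(a) I count 2 distinct pieces. They look like related sheets of one shape, so recover p as a whole.
(b) The degree is 2 — two sheets facing apart; a quadric.
(c) Symmetries: it's symmetric under z → −z, forcing even powers of z; rotational symmetry about the z-axis ⇒ p depends on x, y only through x² + y².
(d) Checking where it meets the axes: no y-intercept at any integer in the box; it misses every integer gridline on the x-axis.
(e) Solving for integer coefficients yields p as stated. Check: (0, 0, 1) on the z-axis lies on the surface, and p(0, 0, 1) = 0. ✓

2*x^2 + 2*y^2 - z^2 + 1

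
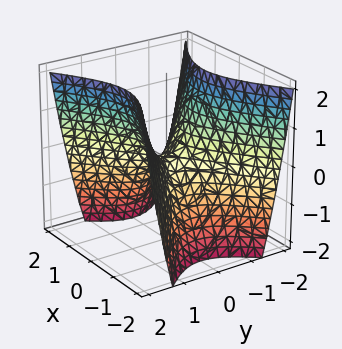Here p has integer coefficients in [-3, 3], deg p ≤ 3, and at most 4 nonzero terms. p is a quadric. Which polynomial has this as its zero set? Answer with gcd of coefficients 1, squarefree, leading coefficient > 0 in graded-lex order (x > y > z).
2*x^2 - 3*y^2 + 2*z

1. deg p = 2. A hyperbolic paraboloid; a quadric.
2. Symmetries: mirror symmetry y ↦ −y ⇒ only even powers of y; the x ↦ −x reflection is a symmetry, so x appears only in even powers.
3. Against the integer gridlines: it meets the y-axis at y = 0 (among the integer gridlines); it meets the z-axis at z = 0 (among the integer gridlines).
4. Fitting integer coefficients to these (and the overall shape) gives p.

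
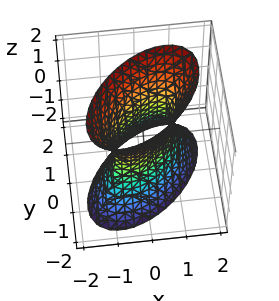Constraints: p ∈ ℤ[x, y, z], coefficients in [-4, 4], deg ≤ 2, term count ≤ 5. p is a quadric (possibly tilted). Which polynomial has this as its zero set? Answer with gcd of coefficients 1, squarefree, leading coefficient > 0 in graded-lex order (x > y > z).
3*x^2 - 3*x*y + 3*y^2 - z^2 - 2

The degree is 2 — no degree-1 surface has this shape.
From the axis intercepts and sections: no z-intercept at any integer in the box.
Together with the visible shape, these determine p as stated.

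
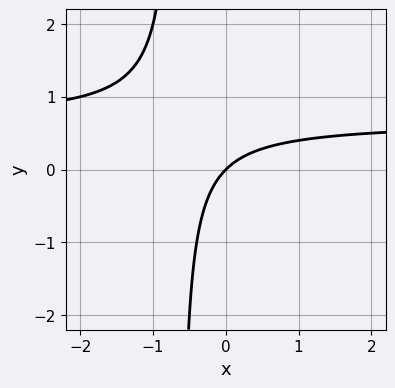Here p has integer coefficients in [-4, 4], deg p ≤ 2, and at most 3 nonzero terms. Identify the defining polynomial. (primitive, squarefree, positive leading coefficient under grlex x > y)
3*x*y - 2*x + 2*y

(a) deg p = 2. A generic line meets the curve in up to 2 points.
(b) Against the integer gridlines: it meets the x-axis at x = 0 (among the integer gridlines); it meets the y-axis at y = 0 (among the integer gridlines).
(c) These observations pin down the coefficients.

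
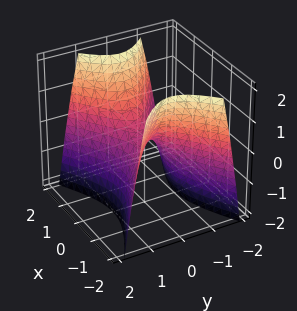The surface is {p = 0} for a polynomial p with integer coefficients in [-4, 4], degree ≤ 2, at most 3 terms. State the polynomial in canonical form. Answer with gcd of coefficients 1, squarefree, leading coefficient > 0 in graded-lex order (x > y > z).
x^2 - 2*y^2 - z

1. deg p = 2. A saddle surface; a quadric.
2. Symmetries: it's symmetric under y → −y, forcing even powers of y; the x ↦ −x reflection is a symmetry, so x appears only in even powers.
3. From the axis intercepts and sections: it meets the x-axis at x = 0 (among the integer gridlines); it crosses the z-axis at the gridline z = 0; it meets the y-axis at y = 0 (among the integer gridlines).
4. Together with the visible shape, these determine p as stated.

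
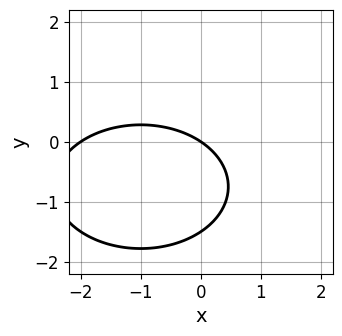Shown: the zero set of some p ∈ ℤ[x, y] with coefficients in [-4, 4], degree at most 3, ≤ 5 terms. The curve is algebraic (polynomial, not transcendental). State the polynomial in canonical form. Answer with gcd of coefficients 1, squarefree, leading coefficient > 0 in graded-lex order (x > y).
1. deg p = 2. A generic line meets the curve in up to 2 points.
2. Reading off the gridlines: it meets the y-axis at y = 0 (among the integer gridlines); the x-axis gridline crossings are at x ∈ {-2, 0}.
3. Solving for integer coefficients yields p as stated.

x^2 + 2*y^2 + 2*x + 3*y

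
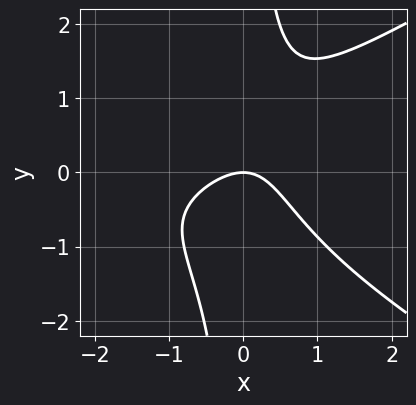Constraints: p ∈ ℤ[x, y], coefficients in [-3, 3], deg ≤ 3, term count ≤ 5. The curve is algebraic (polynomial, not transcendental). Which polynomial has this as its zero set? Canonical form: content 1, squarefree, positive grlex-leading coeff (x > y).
(a) The degree is 3 — no degree-2 curve has this shape.
(b) Reading off the gridlines: one x-axis crossing is at x = 0; one y-axis crossing is at y = 0.
(c) The integer polynomial consistent with all of this is the stated p.

x^3 - 3*x*y^2 + 3*x^2 - x*y + 3*y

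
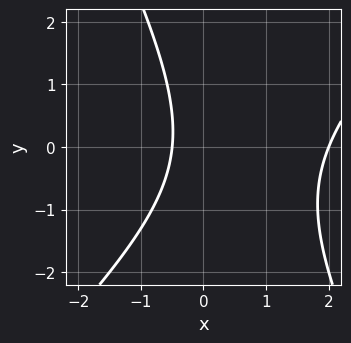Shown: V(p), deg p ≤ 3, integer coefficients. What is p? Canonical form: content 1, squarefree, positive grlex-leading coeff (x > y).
2*x^2 - x*y - y^2 - 3*x - 2

Degree: no degree-1 curve has this shape, so deg p = 2.
Against the integer gridlines: no y-intercept at any integer in the box; it crosses the x-axis at the gridline x = 2.
Putting this together gives p.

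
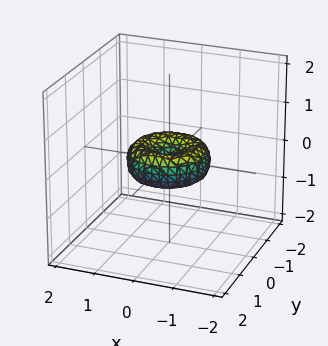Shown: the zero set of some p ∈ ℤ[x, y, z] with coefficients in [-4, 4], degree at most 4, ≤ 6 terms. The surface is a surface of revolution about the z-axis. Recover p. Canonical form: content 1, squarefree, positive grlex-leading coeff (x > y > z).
2*x^4 + 4*x^2*y^2 + 2*y^4 - 2*x^2 - 2*y^2 + 3*z^2

The degree is 4 — no degree-3 surface has this shape.
Symmetries: rotational symmetry about the z-axis ⇒ p depends on x, y only through x² + y².
Observable constraints: among the integer gridlines, it crosses the x-axis at x ∈ {-1, 0, 1}; the y-axis gridline crossings are at y ∈ {-1, 0, 1}; a circular section at z = 0 has radius exactly 1.
Assembling these constraints gives the stated polynomial.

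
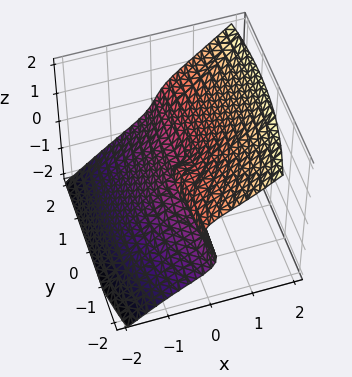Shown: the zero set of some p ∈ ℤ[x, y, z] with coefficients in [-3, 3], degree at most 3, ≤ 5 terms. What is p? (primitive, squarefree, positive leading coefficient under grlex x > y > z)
3*x^3 + x*y^2 - 3*z^3 - y*z + z^2

First, the degree is 3 — a generic line meets the surface in up to 3 points.
Then, from the axis intercepts and sections: one x-axis crossing is at x = 0; it meets the z-axis at z = 0 (among the integer gridlines); the visible y-axis segment lies entirely on the surface.
Finally, matching integer coefficients to the picture gives p.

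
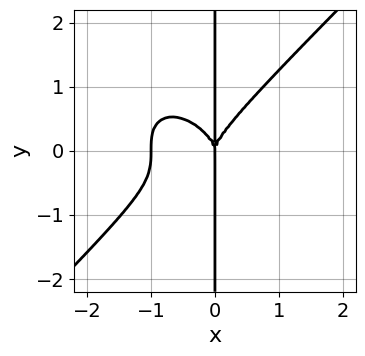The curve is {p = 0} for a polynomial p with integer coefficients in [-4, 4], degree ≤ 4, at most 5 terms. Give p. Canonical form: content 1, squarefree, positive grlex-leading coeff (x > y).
The degree is 4 — the shape is more complex than any degree-3 curve.
Observable constraints: the x-axis gridline crossings are at x ∈ {-1, 0}; the visible y-axis segment lies entirely on the curve.
The integer polynomial consistent with all of this is the stated p.

x^4 - x*y^3 + x^3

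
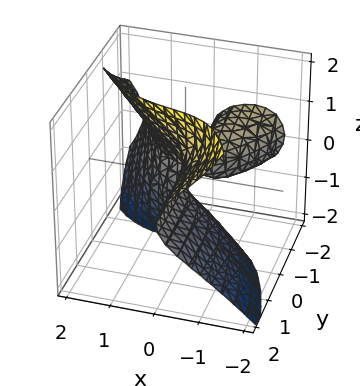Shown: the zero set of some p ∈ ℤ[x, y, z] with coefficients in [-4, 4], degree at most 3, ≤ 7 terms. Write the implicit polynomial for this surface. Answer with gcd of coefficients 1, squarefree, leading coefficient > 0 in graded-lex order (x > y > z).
First, there are 2 components. Treating them together as one polynomial.
Next, degree: no degree-2 surface has this shape, so deg p = 3.
Next, observable constraints: it meets the z-axis at z = 0 (among the integer gridlines); one x-axis crossing is at x = 0; every point of the y-axis in the box is on the surface.
Finally, solving for integer coefficients yields p as stated.

2*x^3 + 3*y*z^2 - z^3 + 3*x*y + x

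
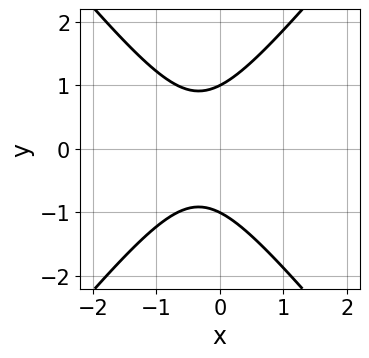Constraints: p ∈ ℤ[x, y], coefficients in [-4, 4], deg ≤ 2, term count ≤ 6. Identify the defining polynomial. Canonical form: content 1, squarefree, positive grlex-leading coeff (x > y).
(a) The degree is 2 — a generic line meets the curve in up to 2 points.
(b) Symmetries: it's symmetric under y → −y, forcing even powers of y.
(c) Observable constraints: the y-axis gridline crossings are at y ∈ {-1, 1}; the curve avoids every integer x-axis point in the box.
(d) Putting this together gives p.

3*x^2 - 2*y^2 + 2*x + 2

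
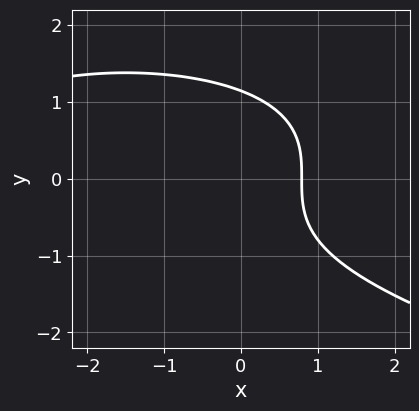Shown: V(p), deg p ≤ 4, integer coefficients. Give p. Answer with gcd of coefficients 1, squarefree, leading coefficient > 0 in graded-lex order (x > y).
2*y^3 + x^2 + 3*x - 3

deg p = 3. The shape is more complex than any degree-2 curve.
The integer polynomial consistent with all of this is the stated p.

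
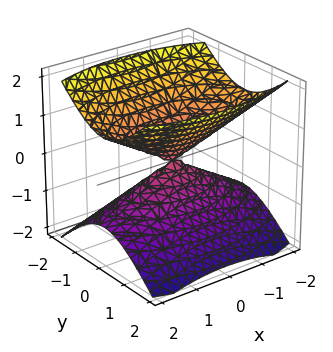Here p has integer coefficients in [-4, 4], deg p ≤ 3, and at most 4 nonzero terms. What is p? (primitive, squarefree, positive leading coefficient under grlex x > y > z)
x^2 + 3*y^2 - 3*z^2

I count 2 distinct pieces. They look like related sheets of one shape, so recover p as a whole.
The degree is 2 — two nappes meeting at a single point; a quadric.
Symmetries: it's symmetric under x → −x, forcing even powers of x; it's symmetric under z → −z, forcing even powers of z; mirror symmetry y ↦ −y ⇒ only even powers of y.
Observable constraints: it crosses the y-axis at the gridline y = 0; one x-axis crossing is at x = 0; it crosses the z-axis at the gridline z = 0.
These observations pin down the coefficients.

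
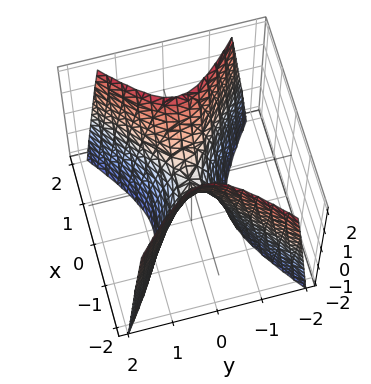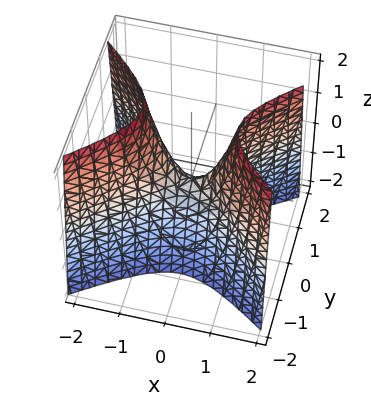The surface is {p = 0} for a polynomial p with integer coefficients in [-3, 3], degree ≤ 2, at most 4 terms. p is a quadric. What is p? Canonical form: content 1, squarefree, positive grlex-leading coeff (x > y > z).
1. The degree is 2 — a saddle surface; a quadric.
2. Symmetries: mirror symmetry y ↦ −y ⇒ only even powers of y; mirror symmetry x ↦ −x ⇒ only even powers of x.
3. From the visible intercepts: it crosses the y-axis at the gridline y = 0; one x-axis crossing is at x = 0; one z-axis crossing is at z = 0.
4. Fitting integer coefficients to these (and the overall shape) gives p.

2*x^2 - 3*y^2 - z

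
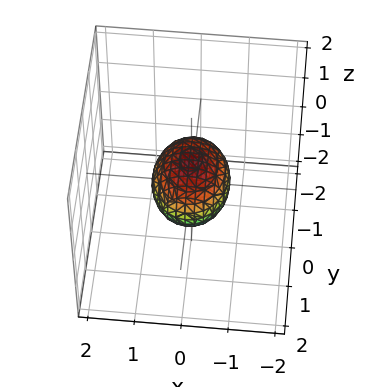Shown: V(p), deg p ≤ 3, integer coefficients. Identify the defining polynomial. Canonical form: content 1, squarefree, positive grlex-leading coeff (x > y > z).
The degree is 2 — a closed, bounded, convex surface; a quadric.
Symmetries: the y ↦ −y reflection is a symmetry, so y appears only in even powers; the x ↦ −x reflection is a symmetry, so x appears only in even powers; mirror symmetry z ↦ −z ⇒ only even powers of z.
Against the integer gridlines: the y-axis gridline crossings are at y ∈ {-1, 1}.
Together with the visible shape, these determine p as stated.

3*x^2 + 2*y^2 + 3*z^2 - 2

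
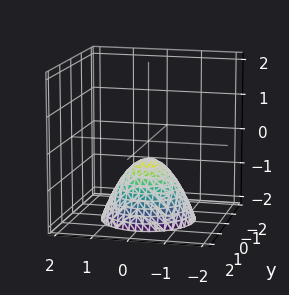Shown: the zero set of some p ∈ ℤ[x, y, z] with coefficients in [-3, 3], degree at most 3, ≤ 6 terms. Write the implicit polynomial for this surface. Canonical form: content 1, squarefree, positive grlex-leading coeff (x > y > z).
(a) deg p = 2. No degree-1 surface has this shape.
(b) Symmetries: rotational symmetry about the z-axis ⇒ p depends on x, y only through x² + y².
(c) Reading off the gridlines: a circular section at z = -2 has radius between 1 and 2; it misses every integer gridline on the y-axis.
(d) These observations pin down the coefficients.

2*x^2 + 2*y^2 + 2*z + 1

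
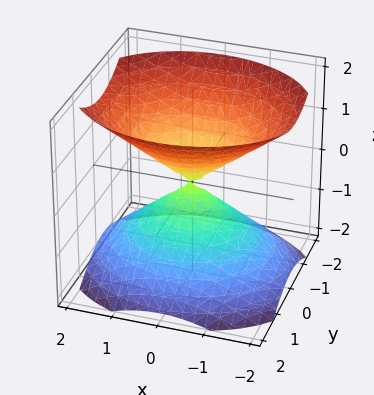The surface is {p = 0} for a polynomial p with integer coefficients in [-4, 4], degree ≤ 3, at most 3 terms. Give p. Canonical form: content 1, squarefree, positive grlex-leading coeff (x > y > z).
There are 2 components.
The degree is 2 — a double cone through the origin; a quadric.
Symmetries: the y ↦ −y reflection is a symmetry, so y appears only in even powers; the x ↦ −x reflection is a symmetry, so x appears only in even powers; it's symmetric under z → −z, forcing even powers of z.
From the axis intercepts and sections: it crosses the x-axis at the gridline x = 0; one z-axis crossing is at z = 0; it meets the y-axis at y = 0 (among the integer gridlines).
The integer polynomial consistent with all of this is the stated p.

2*x^2 + 3*y^2 - 3*z^2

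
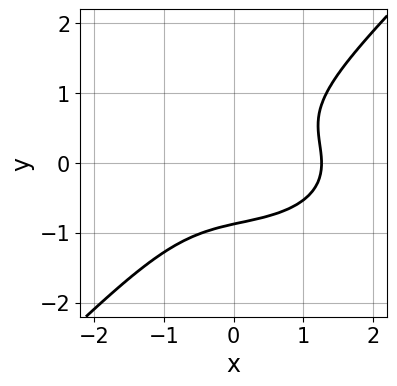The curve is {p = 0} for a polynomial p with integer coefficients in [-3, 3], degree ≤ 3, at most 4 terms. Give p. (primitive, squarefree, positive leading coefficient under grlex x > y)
First, deg p = 3. The shape is more complex than any degree-2 curve.
Finally, solving for integer coefficients yields p as stated.

x^3 + 2*x*y^2 - 3*y^3 - 2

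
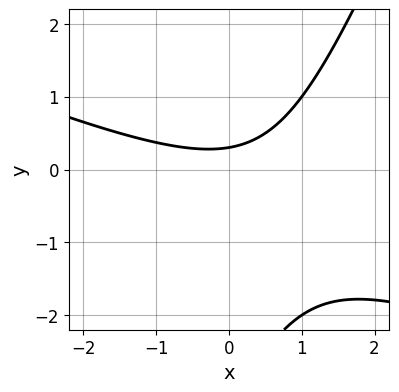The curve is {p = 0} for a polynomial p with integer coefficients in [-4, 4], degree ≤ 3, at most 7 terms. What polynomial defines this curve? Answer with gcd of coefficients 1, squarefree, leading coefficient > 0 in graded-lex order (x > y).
x^2 + 2*x*y - y^2 - 3*y + 1

First, the degree is 2 — the shape is more complex than any degree-1 curve.
Next, checking where it meets the axes: no x-intercept at any integer in the box.
Finally, the integer polynomial consistent with all of this is the stated p.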